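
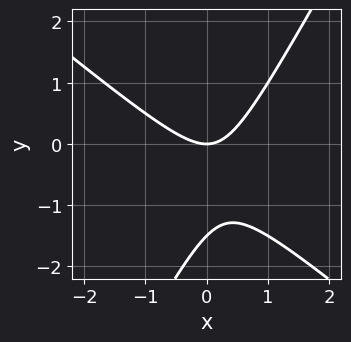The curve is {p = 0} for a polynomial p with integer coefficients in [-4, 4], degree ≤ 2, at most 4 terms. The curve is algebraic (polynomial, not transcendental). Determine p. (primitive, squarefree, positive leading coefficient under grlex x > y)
(a) deg p = 2. No degree-1 curve has this shape.
(b) From the visible intercepts: one y-axis crossing is at y = 0; it crosses the x-axis at the gridline x = 0.
(c) Matching integer coefficients to the picture gives p.

3*x^2 + 2*x*y - 2*y^2 - 3*y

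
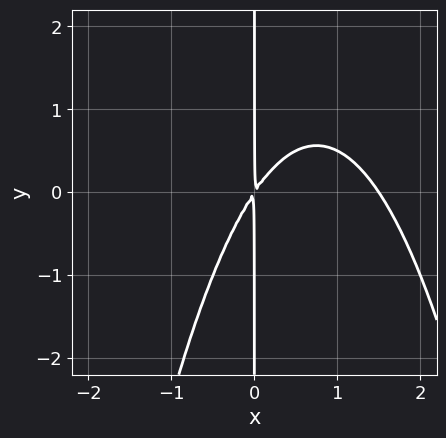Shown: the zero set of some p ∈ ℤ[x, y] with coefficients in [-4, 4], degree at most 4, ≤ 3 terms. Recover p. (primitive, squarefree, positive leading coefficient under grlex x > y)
First, the degree is 3 — a generic line meets the curve in up to 3 points.
Next, checking where it meets the axes: every point of the y-axis in the box is on the curve.
Finally, the integer polynomial consistent with all of this is the stated p.

2*x^3 - 3*x^2 + 2*x*y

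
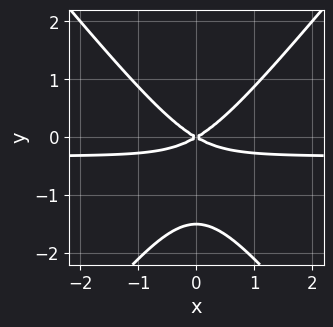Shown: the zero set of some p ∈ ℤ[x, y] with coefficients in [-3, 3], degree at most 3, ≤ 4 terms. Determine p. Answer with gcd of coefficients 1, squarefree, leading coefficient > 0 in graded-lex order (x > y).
3*x^2*y - 2*y^3 + x^2 - 3*y^2

The degree is 3 — no degree-2 curve has this shape.
Symmetries: it's symmetric under x → −x, forcing even powers of x.
From the axis intercepts and sections: it crosses the x-axis at the gridline x = 0; it meets the y-axis at y = 0 (among the integer gridlines).
Assembling these constraints gives the stated polynomial.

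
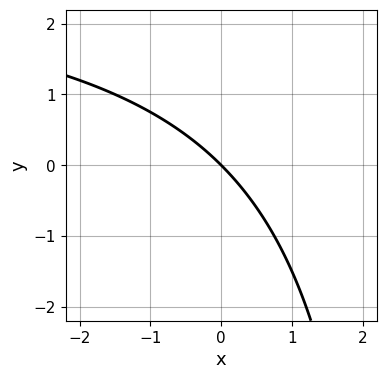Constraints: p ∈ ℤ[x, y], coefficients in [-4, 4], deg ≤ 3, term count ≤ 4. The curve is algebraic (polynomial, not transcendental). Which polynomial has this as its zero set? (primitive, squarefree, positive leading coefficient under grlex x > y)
x*y - 3*x - 3*y

(a) The degree is 2 — the shape is more complex than any degree-1 curve.
(b) Reading off the gridlines: it crosses the x-axis at the gridline x = 0; it meets the y-axis at y = 0 (among the integer gridlines).
(c) Assembling these constraints gives the stated polynomial.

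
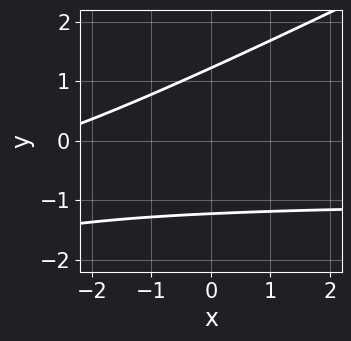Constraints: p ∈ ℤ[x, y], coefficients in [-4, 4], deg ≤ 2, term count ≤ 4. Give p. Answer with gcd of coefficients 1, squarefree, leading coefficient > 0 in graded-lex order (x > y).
x*y - 2*y^2 + x + 3

1. Degree: a generic line meets the curve in up to 2 points, so deg p = 2.
2. Against the integer gridlines: it misses every integer gridline on the x-axis.
3. Assembling these constraints gives the stated polynomial.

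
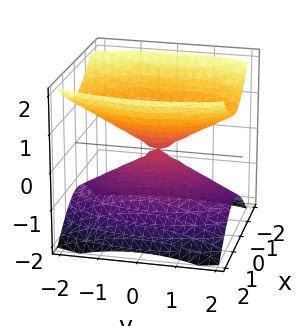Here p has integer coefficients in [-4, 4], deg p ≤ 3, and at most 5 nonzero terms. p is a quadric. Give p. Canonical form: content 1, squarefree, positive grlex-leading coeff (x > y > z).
(a) The picture has 2 separate pieces. Treating them together as one polynomial.
(b) The degree is 2 — a double cone through the origin; a quadric.
(c) Symmetries: the z ↦ −z reflection is a symmetry, so z appears only in even powers; the x ↦ −x reflection is a symmetry, so x appears only in even powers; it's symmetric under y → −y, forcing even powers of y.
(d) Checking where it meets the axes: one y-axis crossing is at y = 0; it meets the x-axis at x = 0 (among the integer gridlines); it crosses the z-axis at the gridline z = 0.
(e) Fitting integer coefficients to these (and the overall shape) gives p.

3*x^2 + y^2 - 3*z^2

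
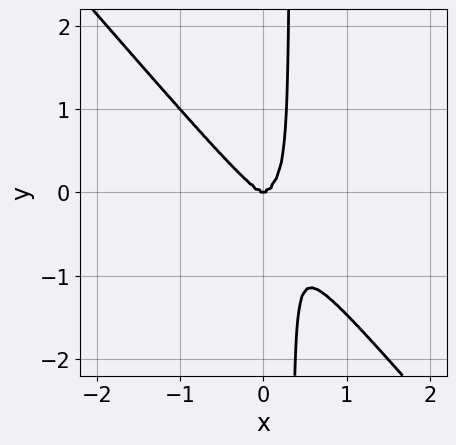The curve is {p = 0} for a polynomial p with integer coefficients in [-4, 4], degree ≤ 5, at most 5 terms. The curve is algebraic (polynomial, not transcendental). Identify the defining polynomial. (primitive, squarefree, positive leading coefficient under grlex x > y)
2*x^4 + 2*x^2*y^2 + 3*x*y^3 - y^3

1. deg p = 4.
2. From the axis intercepts and sections: one x-axis crossing is at x = 0; one y-axis crossing is at y = 0.
3. Matching integer coefficients to the picture gives p.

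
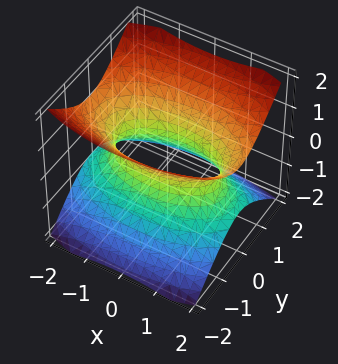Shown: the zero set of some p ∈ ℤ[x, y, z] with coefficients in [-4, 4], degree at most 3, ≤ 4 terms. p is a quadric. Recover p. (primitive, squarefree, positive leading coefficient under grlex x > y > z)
1. The degree is 2 — one connected sheet with a waist; a quadric.
2. Symmetries: it's symmetric under z → −z, forcing even powers of z; the y ↦ −y reflection is a symmetry, so y appears only in even powers; it's symmetric under x → −x, forcing even powers of x.
3. Against the integer gridlines: it misses every integer gridline on the z-axis.
4. Solving for integer coefficients yields p as stated.

x^2 + 3*y^2 - 3*z^2 - 2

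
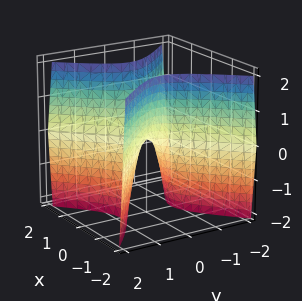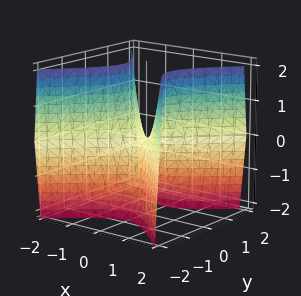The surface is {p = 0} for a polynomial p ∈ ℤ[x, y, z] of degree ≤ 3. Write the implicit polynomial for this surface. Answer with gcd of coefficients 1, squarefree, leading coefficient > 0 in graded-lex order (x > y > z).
deg p = 2. A saddle surface; a quadric.
Symmetries: the y ↦ −y reflection is a symmetry, so y appears only in even powers; the x ↦ −x reflection is a symmetry, so x appears only in even powers.
Against the integer gridlines: one y-axis crossing is at y = 0; it meets the x-axis at x = 0 (among the integer gridlines); one z-axis crossing is at z = 0.
Putting this together gives p.

3*x^2 - 3*y^2 - z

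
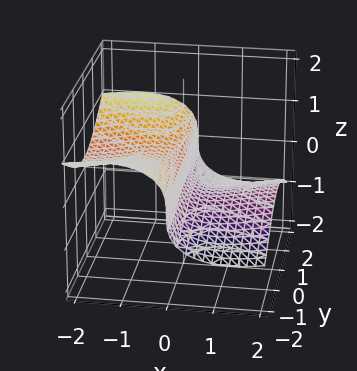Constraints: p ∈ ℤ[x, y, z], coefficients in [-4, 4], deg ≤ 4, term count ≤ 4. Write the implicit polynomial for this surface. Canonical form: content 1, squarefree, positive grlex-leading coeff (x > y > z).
First, the degree is 3 — the shape is more complex than any degree-2 surface.
Next, observable constraints: it meets the x-axis at x = 0 (among the integer gridlines); the visible y-axis segment lies entirely on the surface; it meets the z-axis at z = 0 (among the integer gridlines).
Finally, assembling these constraints gives the stated polynomial.

2*x^2*z + x*y^2 + 3*z^3 + x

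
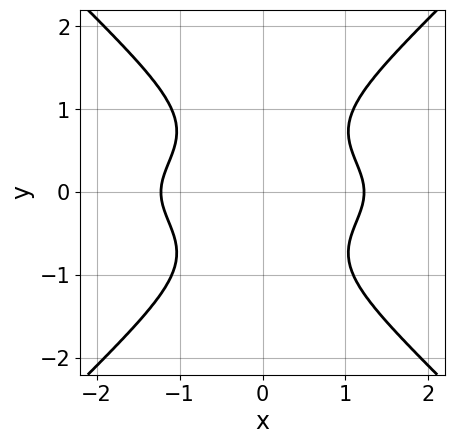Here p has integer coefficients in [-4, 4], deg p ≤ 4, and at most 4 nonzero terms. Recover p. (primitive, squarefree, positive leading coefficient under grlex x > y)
3*x^2*y^2 - 3*y^4 + 2*x^2 - 3

(a) The degree is 4 — a generic line meets the curve in up to 4 points.
(b) Symmetries: it's symmetric under x → −x, forcing even powers of x; the y ↦ −y reflection is a symmetry, so y appears only in even powers.
(c) Reading off the gridlines: it misses every integer gridline on the y-axis.
(d) Together with the visible shape, these determine p as stated.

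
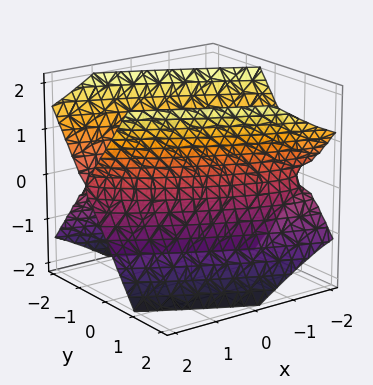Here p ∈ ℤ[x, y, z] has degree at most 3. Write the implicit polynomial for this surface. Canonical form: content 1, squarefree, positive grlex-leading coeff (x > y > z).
x^2 + 3*x*y + 3*y^2 - 2*z^2 - 1

(a) deg p = 2.
(b) Reading off the gridlines: it misses every integer gridline on the z-axis; among the integer gridlines, it crosses the x-axis at x ∈ {-1, 1}.
(c) Matching integer coefficients to the picture gives p.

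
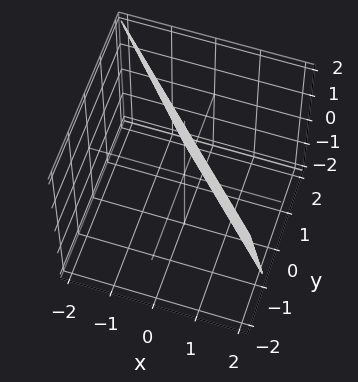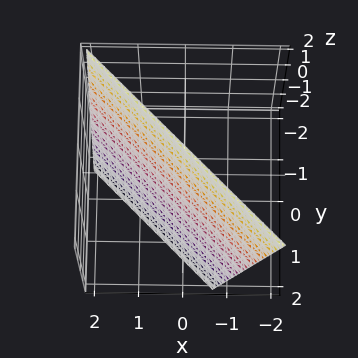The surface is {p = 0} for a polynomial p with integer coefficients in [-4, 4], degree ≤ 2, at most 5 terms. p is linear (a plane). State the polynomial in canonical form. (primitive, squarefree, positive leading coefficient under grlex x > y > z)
3*x + 3*y + z - 2

1. Degree: the surface is flat (a plane), so deg p = 1.
2. Observable constraints: it meets the z-axis at z = 2 (among the integer gridlines).
3. Solving for integer coefficients yields p as stated.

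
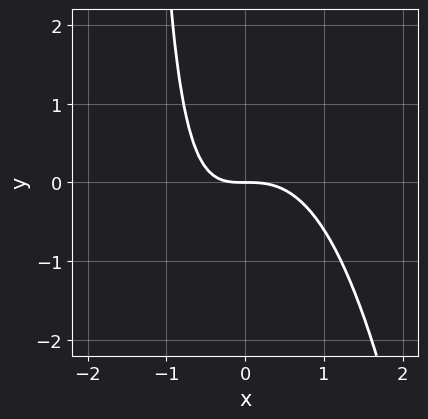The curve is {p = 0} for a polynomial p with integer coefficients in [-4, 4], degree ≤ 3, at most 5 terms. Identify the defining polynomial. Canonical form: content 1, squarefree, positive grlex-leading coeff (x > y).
3*x^3 + 2*x*y + 3*y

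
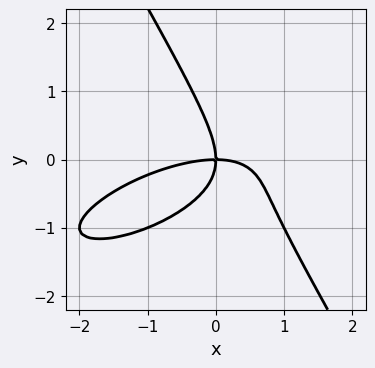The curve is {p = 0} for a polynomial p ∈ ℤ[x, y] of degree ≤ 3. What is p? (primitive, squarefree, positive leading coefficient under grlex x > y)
1. The degree is 3 — no degree-2 curve has this shape.
2. Against the integer gridlines: one y-axis crossing is at y = 0; it crosses the x-axis at the gridline x = 0.
3. Together with the visible shape, these determine p as stated.

x^3 - 2*x^2*y + 2*x*y^2 + 2*y^3 + 3*x*y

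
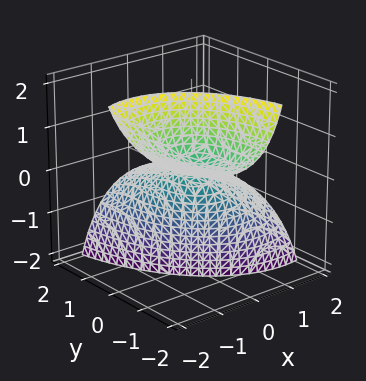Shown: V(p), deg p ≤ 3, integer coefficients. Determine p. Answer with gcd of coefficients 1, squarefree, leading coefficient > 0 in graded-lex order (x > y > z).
2*x^2 + 3*x*z + y^2 + 3*y*z + 2*z

(a) The picture has 2 separate pieces. They look like related sheets of one shape, so recover p as a whole.
(b) deg p = 2. No degree-1 surface has this shape.
(c) From the axis intercepts and sections: it crosses the z-axis at the gridline z = 0; it meets the x-axis at x = 0 (among the integer gridlines); it meets the y-axis at y = 0 (among the integer gridlines).
(d) The integer polynomial consistent with all of this is the stated p.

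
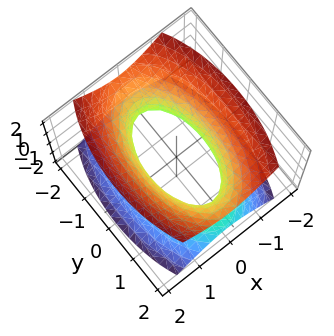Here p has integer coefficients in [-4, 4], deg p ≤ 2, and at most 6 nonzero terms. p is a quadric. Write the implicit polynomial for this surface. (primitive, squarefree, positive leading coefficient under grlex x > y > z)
3*x^2 + y^2 - 2*z^2 - 2

deg p = 2. An hourglass — one-sheet hyperboloid; a quadric.
Symmetries: mirror symmetry x ↦ −x ⇒ only even powers of x; it's symmetric under z → −z, forcing even powers of z; it's symmetric under y → −y, forcing even powers of y.
Against the integer gridlines: the surface avoids every integer z-axis point in the box.
Matching integer coefficients to the picture gives p.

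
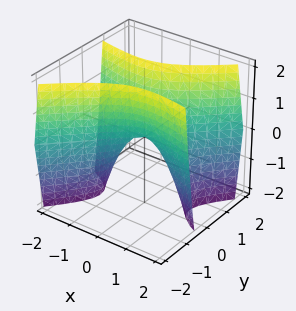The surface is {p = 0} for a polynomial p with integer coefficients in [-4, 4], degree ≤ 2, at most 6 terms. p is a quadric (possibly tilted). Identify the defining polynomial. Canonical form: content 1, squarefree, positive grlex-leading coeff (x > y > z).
1. deg p = 2. The shape is more complex than any degree-1 surface.
2. Checking where it meets the axes: one x-axis crossing is at x = 0; one z-axis crossing is at z = 0.
3. Putting this together gives p.

x^2 + 2*x*y - 3*y^2 + z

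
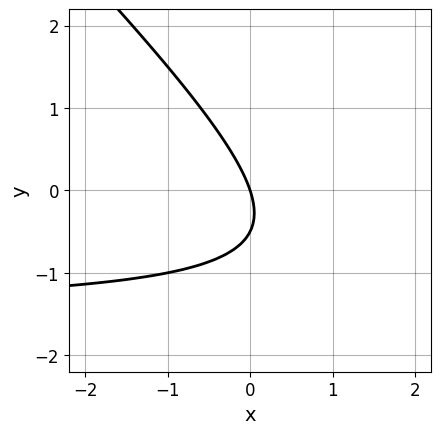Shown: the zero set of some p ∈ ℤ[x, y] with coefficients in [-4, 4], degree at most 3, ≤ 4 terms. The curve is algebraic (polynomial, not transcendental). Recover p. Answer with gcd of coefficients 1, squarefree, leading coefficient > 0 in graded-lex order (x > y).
First, degree: a generic line meets the curve in up to 2 points, so deg p = 2.
Next, observable constraints: it meets the x-axis at x = 0 (among the integer gridlines); it crosses the y-axis at the gridline y = 0.
Finally, together with the visible shape, these determine p as stated.

2*x*y + 2*y^2 + 3*x + y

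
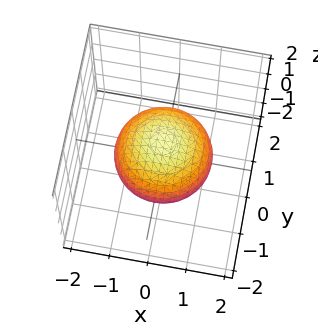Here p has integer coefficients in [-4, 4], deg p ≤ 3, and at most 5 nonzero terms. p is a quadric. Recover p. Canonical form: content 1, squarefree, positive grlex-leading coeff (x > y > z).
2*x^2 + 2*y^2 + 3*z^2 - 3

First, the degree is 2 — bounded and convex; a quadric.
Then, symmetry: every cross-section ⟂ z is a circle, so x, y appear only via x² + y²; it's symmetric under z → −z, forcing even powers of z.
Then, observable constraints: a circular section at z = 0 has radius between 1 and 2; the z-axis gridline crossings are at z ∈ {-1, 1}.
Finally, matching integer coefficients to the picture gives p.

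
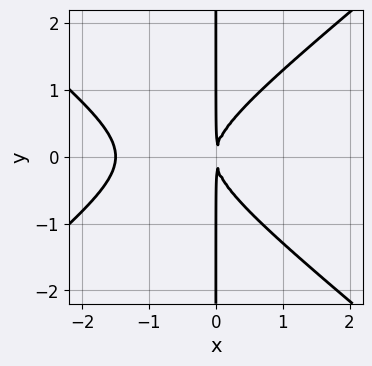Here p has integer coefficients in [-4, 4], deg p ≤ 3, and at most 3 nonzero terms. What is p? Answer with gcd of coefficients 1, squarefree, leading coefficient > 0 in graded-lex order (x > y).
2*x^3 - 3*x*y^2 + 3*x^2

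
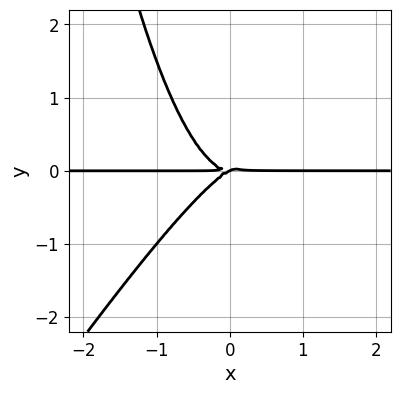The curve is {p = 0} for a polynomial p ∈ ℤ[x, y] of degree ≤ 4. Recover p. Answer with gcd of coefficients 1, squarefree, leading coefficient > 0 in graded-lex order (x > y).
(a) Degree: the shape is more complex than any degree-3 curve, so deg p = 4.
(b) From the visible intercepts: it meets the y-axis at y = 0 (among the integer gridlines); every point of the x-axis in the box is on the curve.
(c) The integer polynomial consistent with all of this is the stated p.

3*x^3*y - 2*x^2*y^2 - x*y^2 + 2*y^3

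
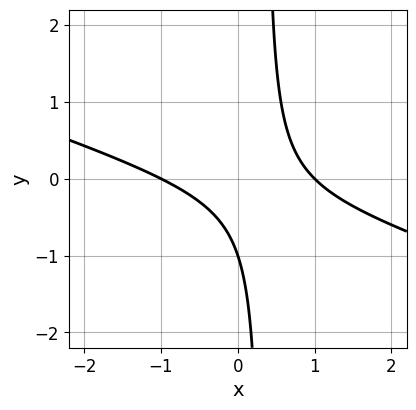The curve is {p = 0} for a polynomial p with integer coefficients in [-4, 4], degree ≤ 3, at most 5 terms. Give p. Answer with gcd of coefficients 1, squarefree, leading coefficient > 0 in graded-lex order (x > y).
x^2 + 3*x*y - y - 1

Degree: no degree-1 curve has this shape, so deg p = 2.
Against the integer gridlines: one y-axis crossing is at y = -1; the x-axis gridline crossings are at x ∈ {-1, 1}.
Together with the visible shape, these determine p as stated.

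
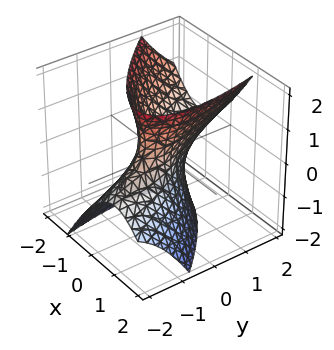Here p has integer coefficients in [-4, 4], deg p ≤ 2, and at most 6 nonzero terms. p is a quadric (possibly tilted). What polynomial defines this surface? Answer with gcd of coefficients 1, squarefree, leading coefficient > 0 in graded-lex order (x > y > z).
3*x^2 + 3*x*y + y^2 - 2*y*z - z^2 - 1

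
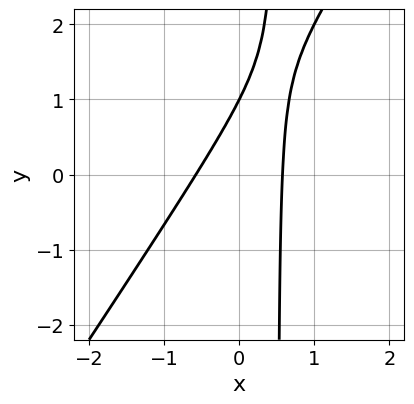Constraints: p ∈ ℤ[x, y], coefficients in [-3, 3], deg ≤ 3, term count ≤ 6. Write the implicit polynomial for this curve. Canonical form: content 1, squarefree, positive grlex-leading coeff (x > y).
First, the degree is 2 — a generic line meets the curve in up to 2 points.
Then, against the integer gridlines: it crosses the y-axis at the gridline y = 1.
Finally, fitting integer coefficients to these (and the overall shape) gives p.

3*x^2 - 2*x*y + y - 1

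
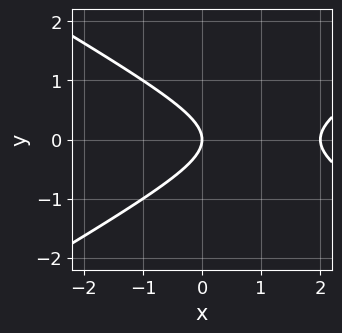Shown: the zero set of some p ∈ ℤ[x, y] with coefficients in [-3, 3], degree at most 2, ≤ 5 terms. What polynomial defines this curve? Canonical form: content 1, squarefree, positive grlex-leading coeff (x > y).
First, the degree is 2 — the shape is more complex than any degree-1 curve.
Next, symmetries: mirror symmetry y ↦ −y ⇒ only even powers of y.
Then, from the axis intercepts and sections: among the integer gridlines, it crosses the x-axis at x ∈ {0, 2}; one y-axis crossing is at y = 0.
Finally, fitting integer coefficients to these (and the overall shape) gives p.

x^2 - 3*y^2 - 2*x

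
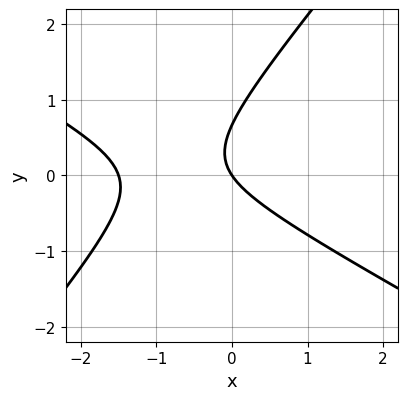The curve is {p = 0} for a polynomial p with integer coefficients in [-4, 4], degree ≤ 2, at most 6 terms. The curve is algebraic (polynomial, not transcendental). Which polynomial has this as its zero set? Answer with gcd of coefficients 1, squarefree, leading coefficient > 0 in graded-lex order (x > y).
2*x^2 + 2*x*y - 3*y^2 + 3*x + 2*y

First, deg p = 2. A generic line meets the curve in up to 2 points.
Next, checking where it meets the axes: it meets the y-axis at y = 0 (among the integer gridlines); it crosses the x-axis at the gridline x = 0.
Finally, assembling these constraints gives the stated polynomial.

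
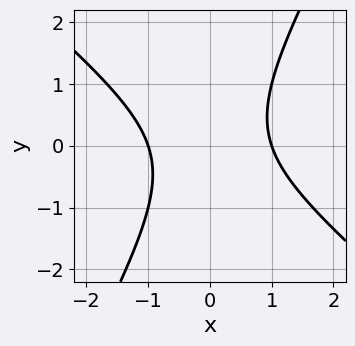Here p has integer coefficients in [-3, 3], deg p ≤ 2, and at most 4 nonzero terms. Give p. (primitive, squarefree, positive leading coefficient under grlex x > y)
1. deg p = 2.
2. Observable constraints: the curve avoids every integer y-axis point in the box; among the integer gridlines, it crosses the x-axis at x ∈ {-1, 1}.
3. Putting this together gives p.

3*x^2 + 2*x*y - 2*y^2 - 3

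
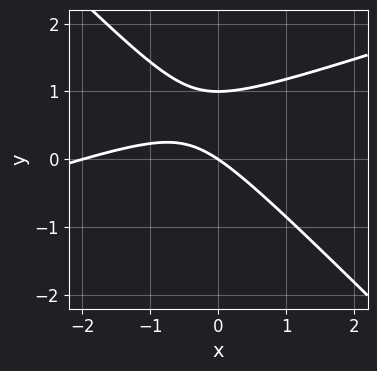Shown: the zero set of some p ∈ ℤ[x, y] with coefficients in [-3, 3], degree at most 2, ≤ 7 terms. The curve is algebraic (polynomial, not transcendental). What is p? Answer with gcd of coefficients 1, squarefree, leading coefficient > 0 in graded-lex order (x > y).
(a) The degree is 2 — a generic line meets the curve in up to 2 points.
(b) Against the integer gridlines: the x-axis gridline crossings are at x ∈ {-2, 0}; the y-axis gridline crossings are at y ∈ {0, 1}.
(c) The integer polynomial consistent with all of this is the stated p.

x^2 - 2*x*y - 3*y^2 + 2*x + 3*y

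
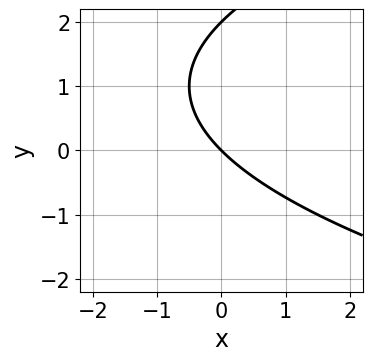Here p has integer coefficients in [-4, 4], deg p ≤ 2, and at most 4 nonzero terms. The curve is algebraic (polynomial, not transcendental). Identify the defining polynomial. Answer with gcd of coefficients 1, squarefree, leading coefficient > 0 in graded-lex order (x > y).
y^2 - 2*x - 2*y

1. The degree is 2 — no degree-1 curve has this shape.
2. Reading off the gridlines: among the integer gridlines, it crosses the y-axis at y ∈ {0, 2}; it meets the x-axis at x = 0 (among the integer gridlines).
3. Putting this together gives p.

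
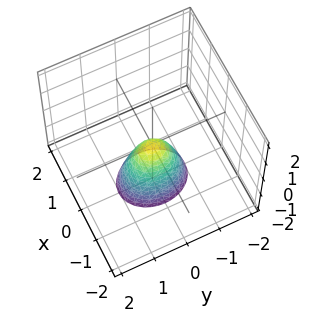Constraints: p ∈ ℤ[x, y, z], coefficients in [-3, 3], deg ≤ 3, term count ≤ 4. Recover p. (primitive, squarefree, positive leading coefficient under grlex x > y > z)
First, degree: a single bowl opening along one axis; a quadric, so deg p = 2.
Then, symmetries: mirror symmetry y ↦ −y ⇒ only even powers of y; the x ↦ −x reflection is a symmetry, so x appears only in even powers.
Then, against the integer gridlines: one z-axis crossing is at z = 0; one y-axis crossing is at y = 0; it meets the x-axis at x = 0 (among the integer gridlines).
Finally, fitting integer coefficients to these (and the overall shape) gives p.

3*x^2 + 2*y^2 + z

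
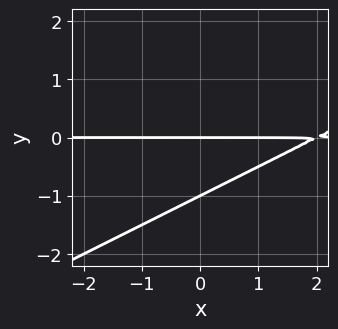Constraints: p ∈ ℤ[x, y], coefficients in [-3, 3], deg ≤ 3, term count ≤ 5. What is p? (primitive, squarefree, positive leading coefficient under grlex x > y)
(a) The degree is 2 — no degree-1 curve has this shape.
(b) Against the integer gridlines: the visible x-axis segment lies entirely on the curve; the y-axis gridline crossings are at y ∈ {-1, 0}.
(c) The integer polynomial consistent with all of this is the stated p.

x*y - 2*y^2 - 2*y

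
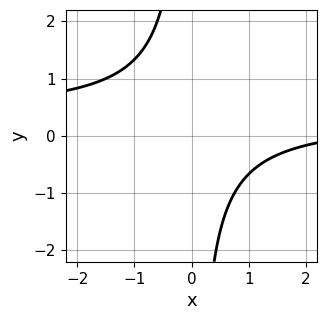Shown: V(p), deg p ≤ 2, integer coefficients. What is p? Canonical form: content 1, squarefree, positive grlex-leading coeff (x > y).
Degree: the shape is more complex than any degree-1 curve, so deg p = 2.
Against the integer gridlines: the curve avoids every integer y-axis point in the box; it misses every integer gridline on the x-axis.
Putting this together gives p.

3*x*y - x + 3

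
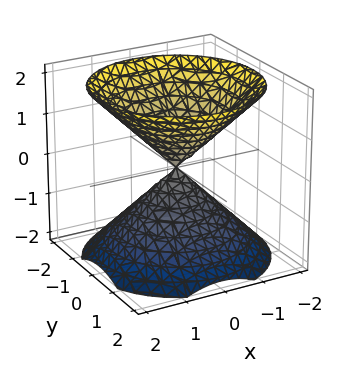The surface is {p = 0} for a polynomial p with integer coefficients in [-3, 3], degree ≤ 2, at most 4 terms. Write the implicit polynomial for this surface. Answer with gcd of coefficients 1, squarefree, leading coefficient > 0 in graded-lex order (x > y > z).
x^2 + y^2 - z^2

First, there are 2 components.
Next, degree: a double cone through the origin; a quadric, so deg p = 2.
Next, symmetries: it's symmetric under z → −z, forcing even powers of z; every cross-section ⟂ z is a circle, so x, y appear only via x² + y².
Then, from the axis intercepts and sections: it meets the y-axis at y = 0 (among the integer gridlines); a circular section at z = -1 has radius exactly 1; one z-axis crossing is at z = 0.
Finally, together with the visible shape, these determine p as stated.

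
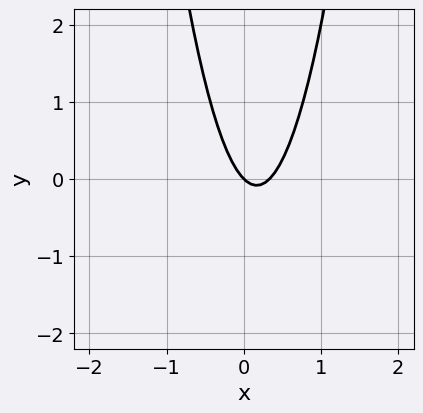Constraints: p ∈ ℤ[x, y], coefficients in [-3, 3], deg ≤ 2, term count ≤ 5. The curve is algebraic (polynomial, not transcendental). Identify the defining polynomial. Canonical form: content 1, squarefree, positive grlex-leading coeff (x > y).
3*x^2 - x - y

1. The degree is 2 — the shape is more complex than any degree-1 curve.
2. Reading off the gridlines: one x-axis crossing is at x = 0; it crosses the y-axis at the gridline y = 0.
3. Together with the visible shape, these determine p as stated.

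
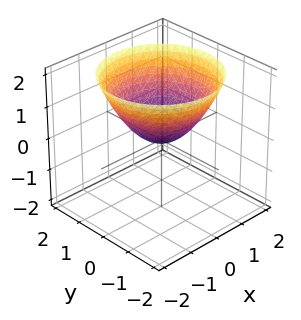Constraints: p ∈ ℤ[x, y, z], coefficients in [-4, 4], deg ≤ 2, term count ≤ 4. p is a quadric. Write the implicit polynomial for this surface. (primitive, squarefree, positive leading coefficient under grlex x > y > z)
2*x^2 + 2*y^2 - 3*z

The degree is 2 — a paraboloid; a quadric.
Symmetries: the surface is invariant under rotation about z: p = q(x² + y², z).
Observable constraints: one y-axis crossing is at y = 0; it meets the z-axis at z = 0 (among the integer gridlines); one x-axis crossing is at x = 0.
Matching integer coefficients to the picture gives p.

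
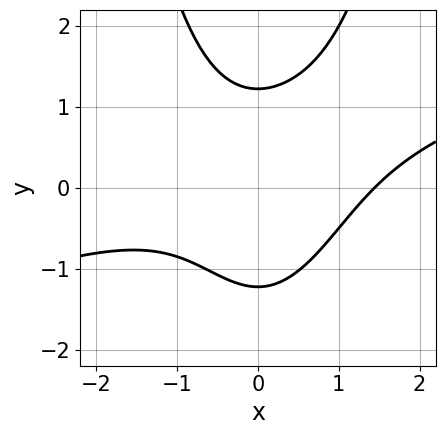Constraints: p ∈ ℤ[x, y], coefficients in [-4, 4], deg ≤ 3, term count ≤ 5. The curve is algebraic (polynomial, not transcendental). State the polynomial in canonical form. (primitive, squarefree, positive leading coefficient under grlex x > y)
deg p = 3. No degree-2 curve has this shape.
Matching integer coefficients to the picture gives p.

x^3 - 3*x^2*y + 2*y^2 - 3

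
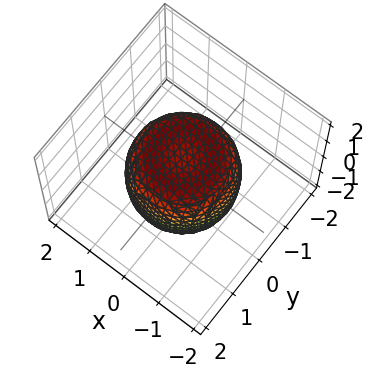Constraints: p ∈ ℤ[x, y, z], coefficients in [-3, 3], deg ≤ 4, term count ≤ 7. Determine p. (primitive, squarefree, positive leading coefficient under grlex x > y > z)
x^4 + 2*x^2*y^2 + y^4 - x^2 - y^2 + z^2 - 1

1. The degree is 4 — the shape is more complex than any degree-3 surface.
2. Symmetries: every cross-section ⟂ z is a circle, so x, y appear only via x² + y².
3. Checking where it meets the axes: a circular section at z = 0 has radius between 1 and 2; among the integer gridlines, it crosses the z-axis at z ∈ {-1, 1}.
4. Solving for integer coefficients yields p as stated.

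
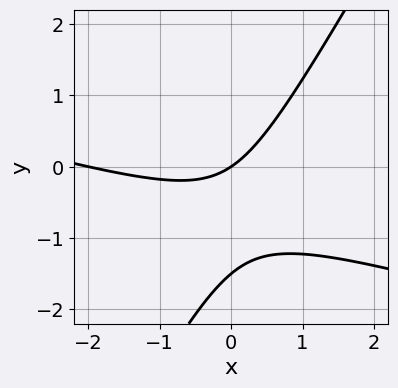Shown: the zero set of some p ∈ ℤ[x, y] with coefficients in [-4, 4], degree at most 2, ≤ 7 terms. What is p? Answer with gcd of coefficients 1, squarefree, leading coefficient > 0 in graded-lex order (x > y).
x^2 + 3*x*y - 2*y^2 + 2*x - 3*y

deg p = 2.
Reading off the gridlines: it meets the y-axis at y = 0 (among the integer gridlines); among the integer gridlines, it crosses the x-axis at x ∈ {-2, 0}.
Fitting integer coefficients to these (and the overall shape) gives p.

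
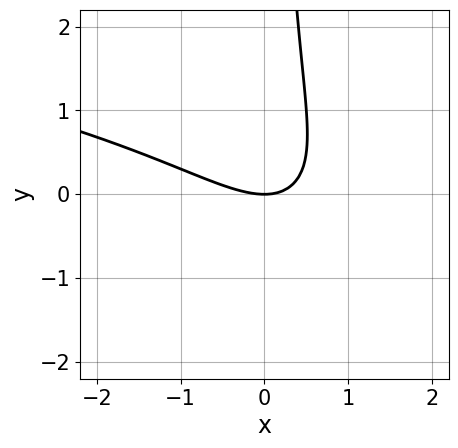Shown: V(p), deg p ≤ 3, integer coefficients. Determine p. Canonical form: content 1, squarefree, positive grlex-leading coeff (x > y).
The degree is 3 — no degree-2 curve has this shape.
Observable constraints: one x-axis crossing is at x = 0; it meets the y-axis at y = 0 (among the integer gridlines).
Together with the visible shape, these determine p as stated.

2*x*y^2 + 2*x^2 + 3*x*y - 3*y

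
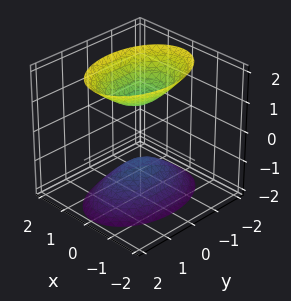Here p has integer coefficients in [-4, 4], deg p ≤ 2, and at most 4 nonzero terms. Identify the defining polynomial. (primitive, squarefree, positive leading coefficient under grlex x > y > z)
2*x^2 + y^2 - z^2 + 1

The picture has 2 separate pieces. Treating them together as one polynomial.
deg p = 2. Two separate bowl-shaped sheets opening away from each other; a quadric.
Symmetries: mirror symmetry x ↦ −x ⇒ only even powers of x; the z ↦ −z reflection is a symmetry, so z appears only in even powers; it's symmetric under y → −y, forcing even powers of y.
From the axis intercepts and sections: no x-intercept at any integer in the box; no y-intercept at any integer in the box; among the integer gridlines, it crosses the z-axis at z ∈ {-1, 1}.
These observations pin down the coefficients.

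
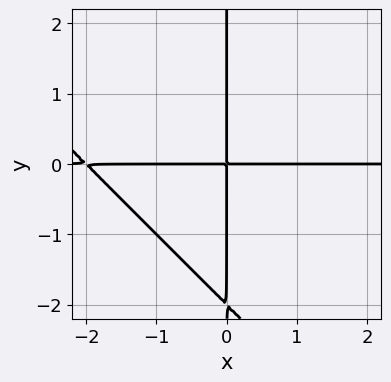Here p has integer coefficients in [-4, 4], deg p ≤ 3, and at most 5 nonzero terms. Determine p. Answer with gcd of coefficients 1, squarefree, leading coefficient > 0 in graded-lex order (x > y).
x^2*y + x*y^2 + 2*x*y

First, the degree is 3 — a generic line meets the curve in up to 3 points.
Next, reading off the gridlines: the visible y-axis segment lies entirely on the curve; the visible x-axis segment lies entirely on the curve.
Finally, putting this together gives p.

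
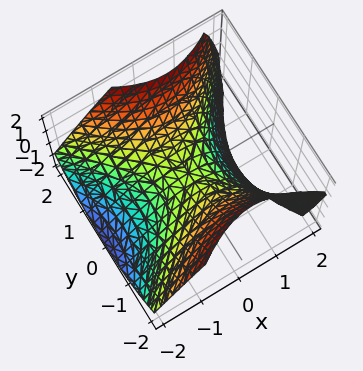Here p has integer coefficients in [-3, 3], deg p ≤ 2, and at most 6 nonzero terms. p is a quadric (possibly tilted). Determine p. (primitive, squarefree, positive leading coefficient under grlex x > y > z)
(a) deg p = 2.
(b) From the visible intercepts: one x-axis crossing is at x = 0; it crosses the z-axis at the gridline z = 0.
(c) Fitting integer coefficients to these (and the overall shape) gives p.

2*x^2 - x*z - 2*y^2 + 3*z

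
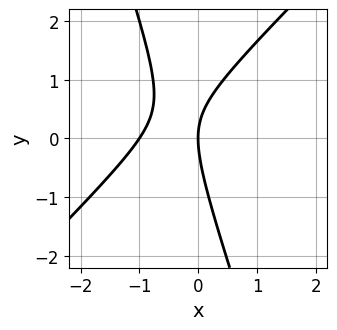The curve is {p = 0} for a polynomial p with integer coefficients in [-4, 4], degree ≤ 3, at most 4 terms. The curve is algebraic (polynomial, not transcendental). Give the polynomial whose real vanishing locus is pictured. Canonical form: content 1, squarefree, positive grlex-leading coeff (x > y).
3*x^2 - 2*x*y - y^2 + 3*x

1. The degree is 2 — the shape is more complex than any degree-1 curve.
2. From the axis intercepts and sections: it crosses the y-axis at the gridline y = 0; the x-axis gridline crossings are at x ∈ {-1, 0}.
3. These observations pin down the coefficients.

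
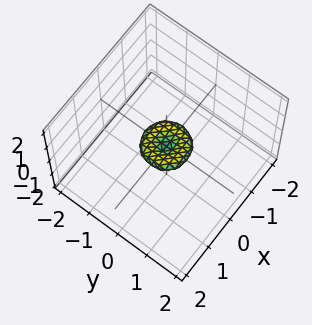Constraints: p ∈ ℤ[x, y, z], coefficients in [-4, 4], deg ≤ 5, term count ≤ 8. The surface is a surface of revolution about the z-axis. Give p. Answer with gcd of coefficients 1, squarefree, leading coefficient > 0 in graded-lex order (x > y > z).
1. The degree is 4 — no degree-3 surface has this shape.
2. Symmetries: the z-axis is an axis of rotation, so x and y enter only as x² + y².
3. Against the integer gridlines: it crosses the y-axis at the gridline y = 0; a circular section at z = 0 has radius between 0 and 1.
4. Matching integer coefficients to the picture gives p.

2*x^4 + 4*x^2*y^2 + 2*y^4 - x^2 - y^2 + 3*z^2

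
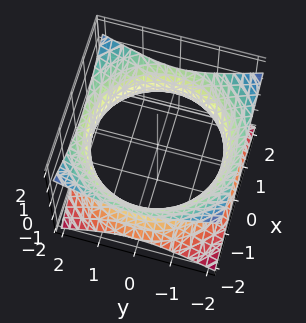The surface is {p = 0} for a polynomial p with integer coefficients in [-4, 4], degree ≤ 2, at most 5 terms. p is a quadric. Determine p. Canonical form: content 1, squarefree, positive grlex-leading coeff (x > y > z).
x^2 + y^2 - 2*z^2 - 3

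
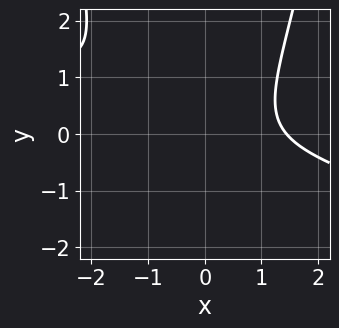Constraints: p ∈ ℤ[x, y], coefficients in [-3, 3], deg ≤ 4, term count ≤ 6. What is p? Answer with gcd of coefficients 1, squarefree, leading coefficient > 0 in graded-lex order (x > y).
First, deg p = 3.
Then, from the axis intercepts and sections: no y-intercept at any integer in the box.
Finally, putting this together gives p.

x^3 + 3*x^2*y - 3*y^2 - y - 3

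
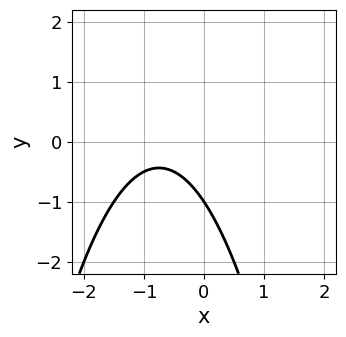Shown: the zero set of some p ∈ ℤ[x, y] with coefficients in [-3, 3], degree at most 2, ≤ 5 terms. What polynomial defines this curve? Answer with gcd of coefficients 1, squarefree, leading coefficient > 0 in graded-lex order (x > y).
2*x^2 + 3*x + 2*y + 2

The degree is 2 — no degree-1 curve has this shape.
Checking where it meets the axes: it misses every integer gridline on the x-axis; one y-axis crossing is at y = -1.
Together with the visible shape, these determine p as stated.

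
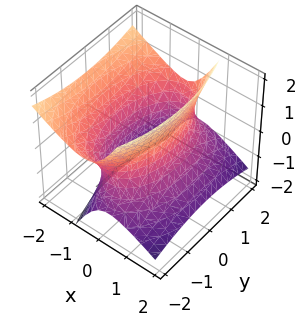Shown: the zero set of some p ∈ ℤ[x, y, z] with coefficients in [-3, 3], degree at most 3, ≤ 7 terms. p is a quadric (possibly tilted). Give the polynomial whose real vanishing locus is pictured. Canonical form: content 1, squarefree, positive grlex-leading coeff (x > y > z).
3*x^2 + 3*x*z + y^2 - 2*z^2 - 3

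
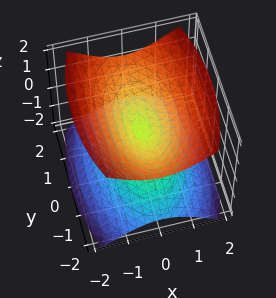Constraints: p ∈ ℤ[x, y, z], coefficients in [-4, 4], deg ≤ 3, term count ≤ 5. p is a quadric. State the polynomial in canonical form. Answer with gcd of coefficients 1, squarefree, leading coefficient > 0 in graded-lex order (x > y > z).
3*x^2 + y^2 - 3*z^2

1. The picture has 2 separate pieces. They look like related sheets of one shape, so recover p as a whole.
2. The degree is 2 — a double cone through the origin; a quadric.
3. Symmetries: it's symmetric under x → −x, forcing even powers of x; mirror symmetry y ↦ −y ⇒ only even powers of y; it's symmetric under z → −z, forcing even powers of z.
4. From the visible intercepts: one y-axis crossing is at y = 0; one z-axis crossing is at z = 0; one x-axis crossing is at x = 0.
5. Together with the visible shape, these determine p as stated.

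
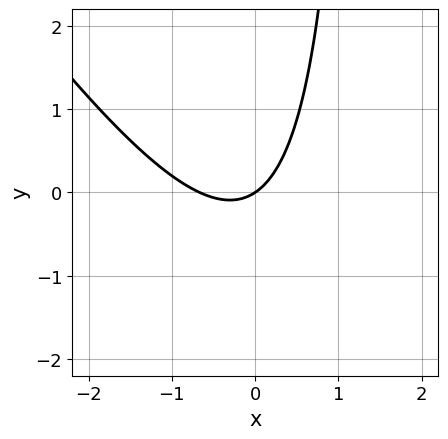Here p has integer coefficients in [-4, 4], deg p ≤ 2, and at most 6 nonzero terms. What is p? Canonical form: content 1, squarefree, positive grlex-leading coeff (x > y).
First, the degree is 2 — a generic line meets the curve in up to 2 points.
Next, from the visible intercepts: it crosses the x-axis at the gridline x = 0; it meets the y-axis at y = 0 (among the integer gridlines).
Finally, matching integer coefficients to the picture gives p.

3*x^2 + 2*x*y + 2*x - 3*y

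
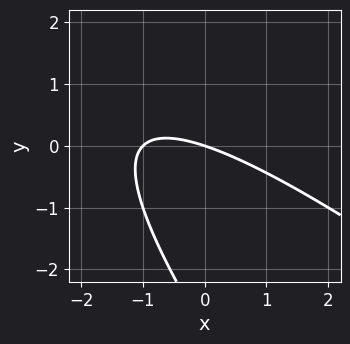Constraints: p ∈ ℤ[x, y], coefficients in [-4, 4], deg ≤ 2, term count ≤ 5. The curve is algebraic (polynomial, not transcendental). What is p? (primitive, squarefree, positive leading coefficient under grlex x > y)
x^2 + 2*x*y + y^2 + x + 3*y

1. The degree is 2 — the shape is more complex than any degree-1 curve.
2. Reading off the gridlines: the x-axis gridline crossings are at x ∈ {-1, 0}; it crosses the y-axis at the gridline y = 0.
3. Solving for integer coefficients yields p as stated.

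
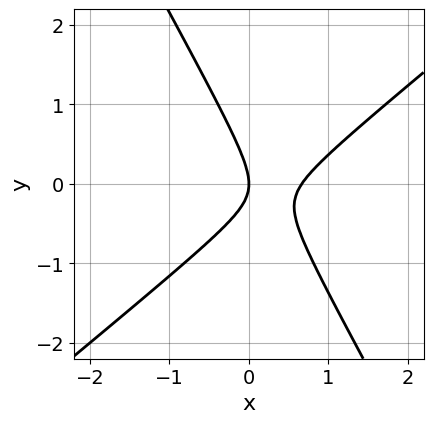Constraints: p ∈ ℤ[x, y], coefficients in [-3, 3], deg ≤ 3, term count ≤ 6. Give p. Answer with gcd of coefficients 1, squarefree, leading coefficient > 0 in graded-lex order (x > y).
3*x^2 - 2*x*y - 2*y^2 - 2*x

deg p = 2.
From the visible intercepts: it crosses the y-axis at the gridline y = 0; it crosses the x-axis at the gridline x = 0.
Assembling these constraints gives the stated polynomial.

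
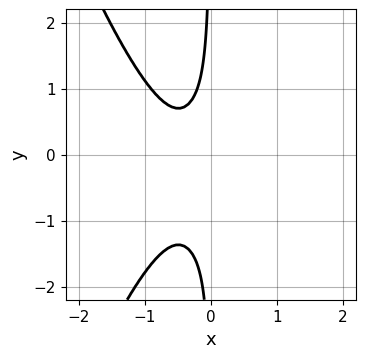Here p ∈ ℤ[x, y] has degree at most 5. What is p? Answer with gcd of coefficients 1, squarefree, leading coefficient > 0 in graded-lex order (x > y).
3*x^4 - 2*x^3 + 3*x*y^2 + 2*x*y + 1

First, deg p = 4. No degree-3 curve has this shape.
Next, against the integer gridlines: no y-intercept at any integer in the box; no x-intercept at any integer in the box.
Finally, assembling these constraints gives the stated polynomial.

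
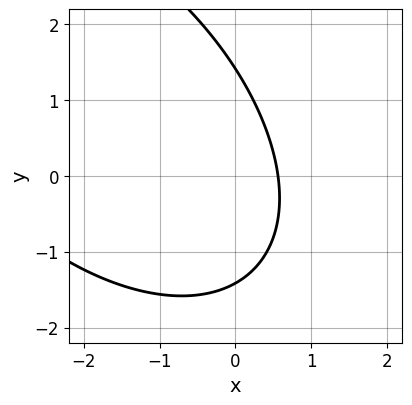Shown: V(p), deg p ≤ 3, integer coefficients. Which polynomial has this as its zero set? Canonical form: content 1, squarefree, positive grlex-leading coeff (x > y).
x^2 + x*y + y^2 + 3*x - 2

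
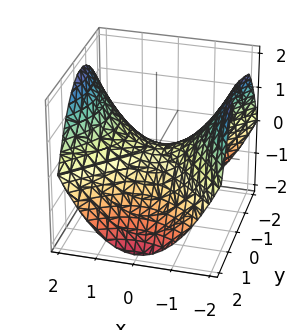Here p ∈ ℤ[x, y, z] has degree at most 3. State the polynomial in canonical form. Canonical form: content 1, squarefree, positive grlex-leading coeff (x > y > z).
First, the degree is 2 — a hyperbolic paraboloid; a quadric.
Then, symmetries: the x ↦ −x reflection is a symmetry, so x appears only in even powers; it's symmetric under y → −y, forcing even powers of y.
Then, checking where it meets the axes: it meets the y-axis at y = 0 (among the integer gridlines); it meets the x-axis at x = 0 (among the integer gridlines); it meets the z-axis at z = 0 (among the integer gridlines).
Finally, the integer polynomial consistent with all of this is the stated p.

x^2 - y^2 - 2*z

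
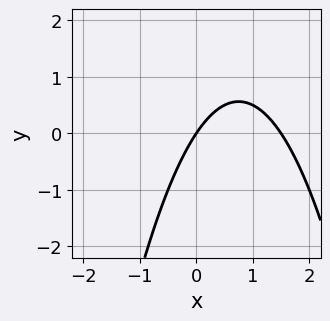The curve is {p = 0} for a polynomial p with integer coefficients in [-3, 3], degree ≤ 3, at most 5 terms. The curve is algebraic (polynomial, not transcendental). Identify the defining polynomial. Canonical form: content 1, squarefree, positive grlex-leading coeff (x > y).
2*x^2 - 3*x + 2*y

deg p = 2.
From the visible intercepts: one x-axis crossing is at x = 0; it meets the y-axis at y = 0 (among the integer gridlines).
Putting this together gives p.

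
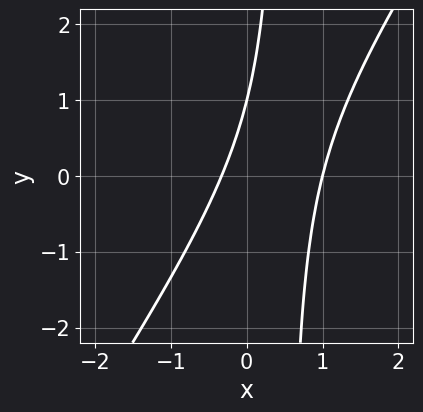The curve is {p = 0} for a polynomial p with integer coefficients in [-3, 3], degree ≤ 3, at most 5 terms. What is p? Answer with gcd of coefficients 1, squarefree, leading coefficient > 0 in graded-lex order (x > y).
The degree is 2 — no degree-1 curve has this shape.
From the axis intercepts and sections: one y-axis crossing is at y = 1; it meets the x-axis at x = 1 (among the integer gridlines).
These observations pin down the coefficients.

3*x^2 - 2*x*y - 2*x + y - 1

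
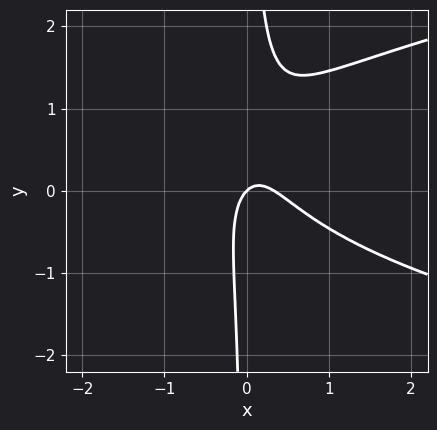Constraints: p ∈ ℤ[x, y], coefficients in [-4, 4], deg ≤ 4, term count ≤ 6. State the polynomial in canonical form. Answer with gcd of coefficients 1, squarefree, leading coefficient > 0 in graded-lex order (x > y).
3*x*y^2 - 3*x^2 - 2*x*y + x - y

1. deg p = 3.
2. From the axis intercepts and sections: it crosses the x-axis at the gridline x = 0; one y-axis crossing is at y = 0.
3. Assembling these constraints gives the stated polynomial.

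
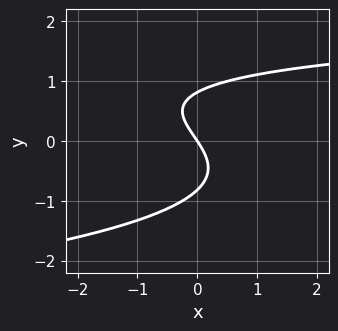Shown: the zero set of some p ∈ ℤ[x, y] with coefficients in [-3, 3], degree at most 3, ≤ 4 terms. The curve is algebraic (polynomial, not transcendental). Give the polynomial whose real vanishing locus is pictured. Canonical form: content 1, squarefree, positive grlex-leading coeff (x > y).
First, deg p = 3. A generic line meets the curve in up to 3 points.
Then, checking where it meets the axes: it crosses the y-axis at the gridline y = 0; it meets the x-axis at x = 0 (among the integer gridlines).
Finally, these observations pin down the coefficients.

3*y^3 + x*y - 3*x - 2*y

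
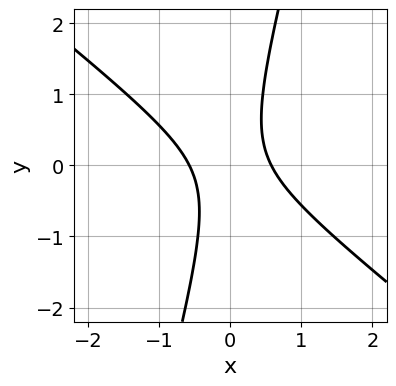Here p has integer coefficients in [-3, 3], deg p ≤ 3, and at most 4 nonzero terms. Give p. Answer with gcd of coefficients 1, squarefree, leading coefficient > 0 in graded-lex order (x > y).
3*x^2 + 3*x*y - y^2 - 1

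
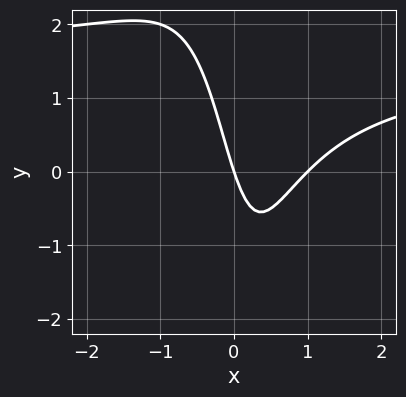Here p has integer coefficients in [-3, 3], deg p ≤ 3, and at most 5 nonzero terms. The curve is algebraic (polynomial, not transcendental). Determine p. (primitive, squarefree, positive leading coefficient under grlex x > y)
2*x^2*y - 3*x^2 + 3*x + y

1. Degree: the shape is more complex than any degree-2 curve, so deg p = 3.
2. Checking where it meets the axes: it crosses the y-axis at the gridline y = 0; among the integer gridlines, it crosses the x-axis at x ∈ {0, 1}.
3. Solving for integer coefficients yields p as stated.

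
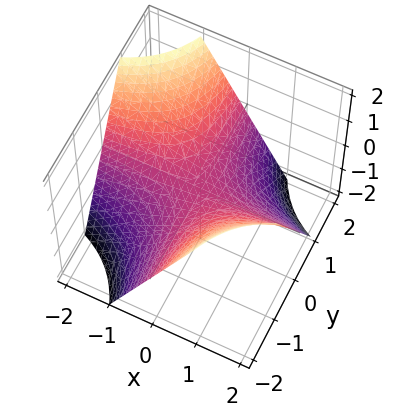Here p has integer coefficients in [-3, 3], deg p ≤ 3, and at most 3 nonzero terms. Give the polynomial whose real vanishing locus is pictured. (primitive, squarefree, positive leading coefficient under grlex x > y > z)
x*y + z

(a) The degree is 2 — a hyperbolic paraboloid; a quadric.
(b) Checking where it meets the axes: the visible x-axis segment lies entirely on the surface; the visible y-axis segment lies entirely on the surface; it crosses the z-axis at the gridline z = 0.
(c) Together with the visible shape, these determine p as stated.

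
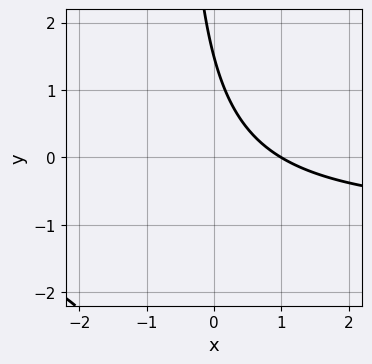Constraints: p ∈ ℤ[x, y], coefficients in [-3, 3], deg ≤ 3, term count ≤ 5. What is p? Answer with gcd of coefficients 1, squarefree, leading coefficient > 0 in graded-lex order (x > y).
3*x*y + 3*x + 2*y - 3

First, degree: a generic line meets the curve in up to 2 points, so deg p = 2.
Next, from the visible intercepts: it crosses the x-axis at the gridline x = 1.
Finally, the integer polynomial consistent with all of this is the stated p.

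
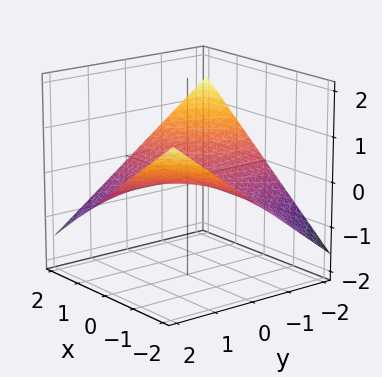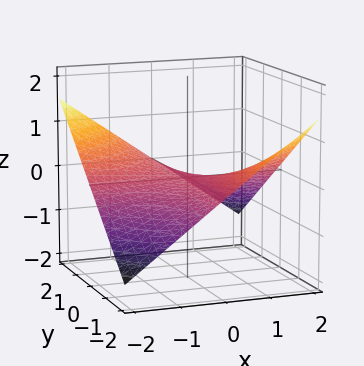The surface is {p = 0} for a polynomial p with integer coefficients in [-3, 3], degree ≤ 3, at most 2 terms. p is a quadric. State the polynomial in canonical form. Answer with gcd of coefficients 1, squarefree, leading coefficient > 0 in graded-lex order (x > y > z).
x*y + 3*z

The degree is 2 — a hyperbolic paraboloid; a quadric.
Checking where it meets the axes: the visible x-axis segment lies entirely on the surface; the visible y-axis segment lies entirely on the surface.
Assembling these constraints gives the stated polynomial.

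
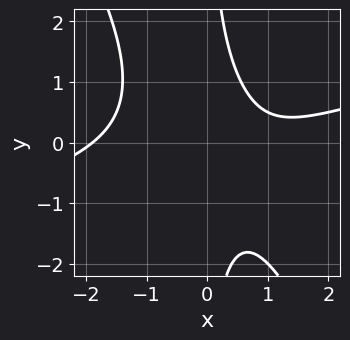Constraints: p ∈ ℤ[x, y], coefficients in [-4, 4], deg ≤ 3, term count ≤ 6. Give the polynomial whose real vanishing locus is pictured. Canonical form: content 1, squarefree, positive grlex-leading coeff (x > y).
First, deg p = 3. The shape is more complex than any degree-2 curve.
Then, reading off the gridlines: the curve avoids every integer y-axis point in the box.
Finally, putting this together gives p.

x^3 - 3*x^2*y - 2*x*y^2 - 2*x + 3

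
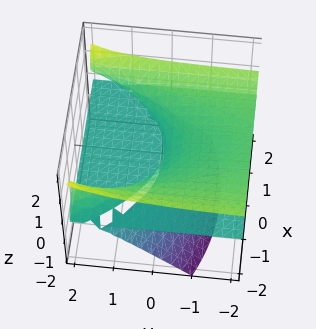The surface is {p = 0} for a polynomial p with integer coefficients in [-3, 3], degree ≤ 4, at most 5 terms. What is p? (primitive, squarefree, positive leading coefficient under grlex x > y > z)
x^2*z + 3*y*z^2 - 3*z^3 - 3*y*z

deg p = 3. No degree-2 surface has this shape.
From the visible intercepts: it crosses the z-axis at the gridline z = 0; every point of the x-axis in the box is on the surface.
The integer polynomial consistent with all of this is the stated p. Check: (0, 1, 0) on the y-axis lies on the surface, and p(0, 1, 0) = 0. ✓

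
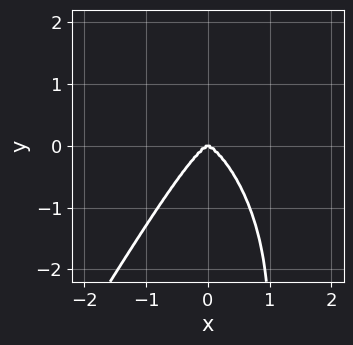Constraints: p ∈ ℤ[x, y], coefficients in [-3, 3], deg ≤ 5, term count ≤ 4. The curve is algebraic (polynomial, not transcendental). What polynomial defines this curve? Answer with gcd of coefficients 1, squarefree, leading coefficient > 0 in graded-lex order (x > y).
3*x^4 + x^3*y - x*y^3 + y^3

(a) deg p = 4.
(b) Observable constraints: it crosses the x-axis at the gridline x = 0; it meets the y-axis at y = 0 (among the integer gridlines).
(c) Solving for integer coefficients yields p as stated.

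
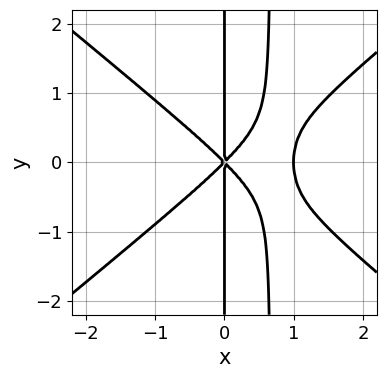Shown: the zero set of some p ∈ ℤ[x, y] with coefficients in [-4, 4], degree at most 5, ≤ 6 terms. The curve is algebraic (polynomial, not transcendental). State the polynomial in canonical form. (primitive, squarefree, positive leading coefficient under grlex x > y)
(a) Degree: no degree-3 curve has this shape, so deg p = 4.
(b) Symmetries: the y ↦ −y reflection is a symmetry, so y appears only in even powers.
(c) From the visible intercepts: the visible y-axis segment lies entirely on the curve; the x-axis gridline crossings are at x ∈ {0, 1}.
(d) These observations pin down the coefficients.

2*x^4 - 3*x^2*y^2 - 2*x^3 + 2*x*y^2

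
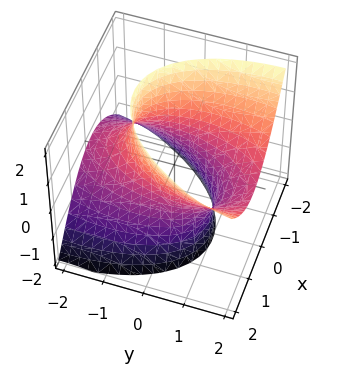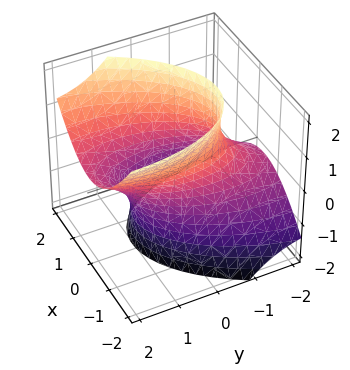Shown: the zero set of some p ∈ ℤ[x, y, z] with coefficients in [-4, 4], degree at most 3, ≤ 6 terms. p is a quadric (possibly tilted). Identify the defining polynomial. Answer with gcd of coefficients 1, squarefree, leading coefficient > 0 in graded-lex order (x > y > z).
First, degree: a generic line meets the surface in up to 2 points, so deg p = 2.
Next, checking where it meets the axes: the x-axis gridline crossings are at x ∈ {-1, 1}; the surface avoids every integer z-axis point in the box.
Finally, solving for integer coefficients yields p as stated.

3*x^2 - x*y + y^2 - 3*y*z - z^2 - 3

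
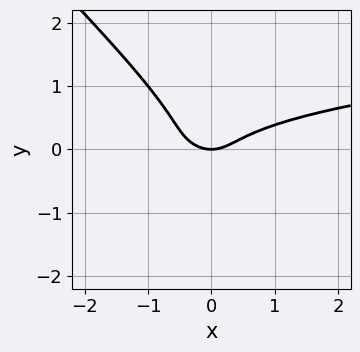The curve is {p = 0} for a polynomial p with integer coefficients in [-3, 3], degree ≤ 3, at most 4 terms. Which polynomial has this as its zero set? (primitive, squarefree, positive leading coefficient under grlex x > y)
3*x*y^2 + 3*y^3 - x^2 + y

deg p = 3. A generic line meets the curve in up to 3 points.
Reading off the gridlines: it crosses the y-axis at the gridline y = 0; it crosses the x-axis at the gridline x = 0.
These observations pin down the coefficients.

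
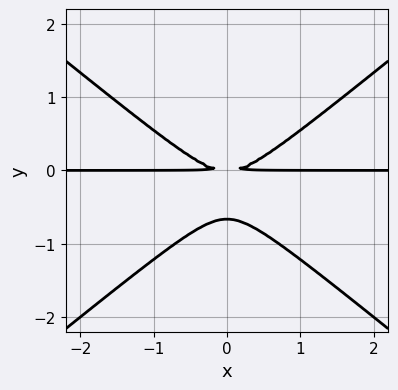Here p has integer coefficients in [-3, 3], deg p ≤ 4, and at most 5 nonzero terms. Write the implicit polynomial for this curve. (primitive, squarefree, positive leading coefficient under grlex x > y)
Degree: the shape is more complex than any degree-2 curve, so deg p = 3.
Symmetries: mirror symmetry x ↦ −x ⇒ only even powers of x.
Reading off the gridlines: the visible x-axis segment lies entirely on the curve.
Putting this together gives p.

2*x^2*y - 3*y^3 - 2*y^2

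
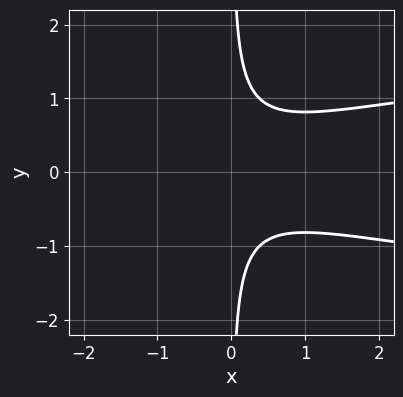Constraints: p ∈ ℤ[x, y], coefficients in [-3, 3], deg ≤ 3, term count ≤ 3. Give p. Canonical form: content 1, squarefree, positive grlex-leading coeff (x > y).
1. deg p = 3. The shape is more complex than any degree-2 curve.
2. Symmetries: mirror symmetry y ↦ −y ⇒ only even powers of y.
3. Against the integer gridlines: the curve avoids every integer x-axis point in the box; the curve avoids every integer y-axis point in the box.
4. Fitting integer coefficients to these (and the overall shape) gives p.

3*x*y^2 - x^2 - 1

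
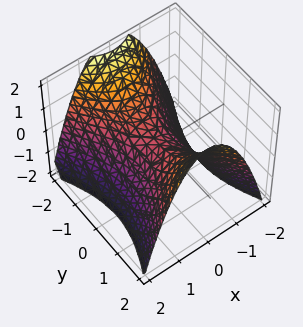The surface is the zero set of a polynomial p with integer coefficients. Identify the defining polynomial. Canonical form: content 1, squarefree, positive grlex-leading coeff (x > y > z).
deg p = 2.
Symmetries: mirror symmetry y ↦ −y ⇒ only even powers of y; it's symmetric under x → −x, forcing even powers of x.
Checking where it meets the axes: it meets the z-axis at z = 0 (among the integer gridlines); it meets the y-axis at y = 0 (among the integer gridlines); it meets the x-axis at x = 0 (among the integer gridlines).
Matching integer coefficients to the picture gives p.

2*x^2 - y^2 + 2*z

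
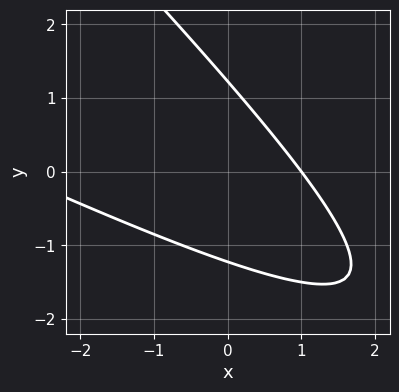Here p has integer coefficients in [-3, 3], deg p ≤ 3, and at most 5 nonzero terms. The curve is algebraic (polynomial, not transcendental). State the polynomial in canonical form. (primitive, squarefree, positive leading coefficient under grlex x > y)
x^2 + 3*x*y + 2*y^2 + 2*x - 3

(a) deg p = 2. No degree-1 curve has this shape.
(b) Observable constraints: one x-axis crossing is at x = 1.
(c) Putting this together gives p.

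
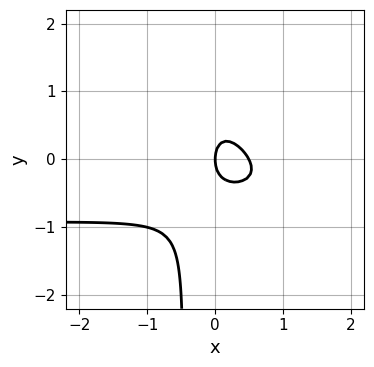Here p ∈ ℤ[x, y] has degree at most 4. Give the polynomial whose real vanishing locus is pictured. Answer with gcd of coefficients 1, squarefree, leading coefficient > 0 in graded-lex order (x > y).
1. Degree: the shape is more complex than any degree-2 curve, so deg p = 3.
2. Reading off the gridlines: it crosses the y-axis at the gridline y = 0; it meets the x-axis at x = 0 (among the integer gridlines).
3. The integer polynomial consistent with all of this is the stated p.

2*x^2*y + 2*x*y^2 + 2*x^2 + y^2 - x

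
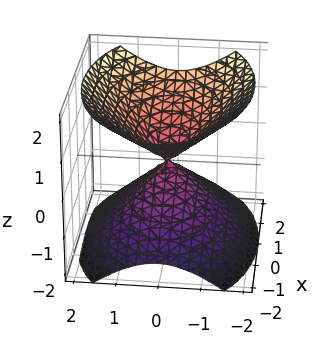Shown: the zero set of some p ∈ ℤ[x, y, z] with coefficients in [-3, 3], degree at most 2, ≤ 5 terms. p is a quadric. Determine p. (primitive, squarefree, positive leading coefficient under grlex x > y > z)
(a) There are 2 components. They look like related sheets of one shape, so recover p as a whole.
(b) deg p = 2. Two nappes meeting at a single point; a quadric.
(c) Symmetries: the y ↦ −y reflection is a symmetry, so y appears only in even powers; it's symmetric under z → −z, forcing even powers of z; the x ↦ −x reflection is a symmetry, so x appears only in even powers.
(d) From the visible intercepts: one z-axis crossing is at z = 0; one y-axis crossing is at y = 0.
(e) Solving for integer coefficients yields p as stated.

x^2 + 2*y^2 - 2*z^2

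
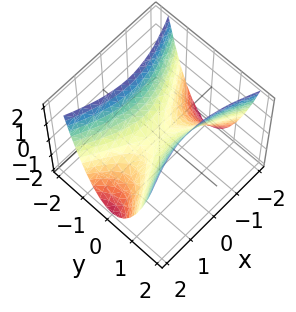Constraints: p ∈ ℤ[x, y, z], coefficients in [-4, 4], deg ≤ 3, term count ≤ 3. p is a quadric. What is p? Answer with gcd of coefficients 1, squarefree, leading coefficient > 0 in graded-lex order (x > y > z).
1. Degree: a hyperbolic paraboloid; a quadric, so deg p = 2.
2. Symmetries: mirror symmetry x ↦ −x ⇒ only even powers of x; mirror symmetry y ↦ −y ⇒ only even powers of y.
3. From the visible intercepts: it meets the z-axis at z = 0 (among the integer gridlines); it crosses the y-axis at the gridline y = 0; it crosses the x-axis at the gridline x = 0.
4. Fitting integer coefficients to these (and the overall shape) gives p.

x^2 - 3*y^2 + 2*z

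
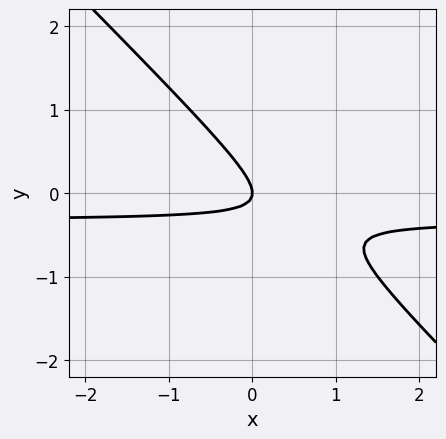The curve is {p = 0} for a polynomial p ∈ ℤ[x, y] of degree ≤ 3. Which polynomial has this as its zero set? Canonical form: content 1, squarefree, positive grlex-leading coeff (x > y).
3*x*y + 3*y^2 + x

(a) deg p = 2. No degree-1 curve has this shape.
(b) Reading off the gridlines: one x-axis crossing is at x = 0; one y-axis crossing is at y = 0.
(c) Putting this together gives p.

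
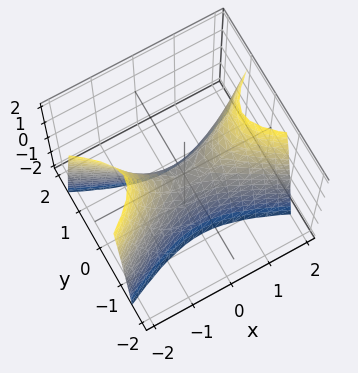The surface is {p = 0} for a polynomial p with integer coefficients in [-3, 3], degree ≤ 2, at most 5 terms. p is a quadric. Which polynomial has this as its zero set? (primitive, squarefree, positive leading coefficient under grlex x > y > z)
x^2 - 3*y^2 - z

1. deg p = 2. A saddle surface; a quadric.
2. Symmetries: the x ↦ −x reflection is a symmetry, so x appears only in even powers; it's symmetric under y → −y, forcing even powers of y.
3. Checking where it meets the axes: one z-axis crossing is at z = 0; it meets the x-axis at x = 0 (among the integer gridlines); one y-axis crossing is at y = 0.
4. Fitting integer coefficients to these (and the overall shape) gives p.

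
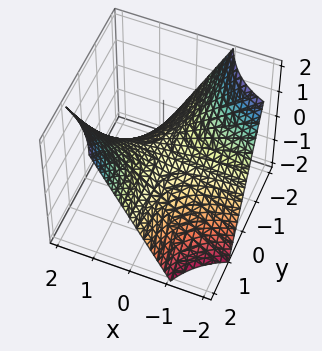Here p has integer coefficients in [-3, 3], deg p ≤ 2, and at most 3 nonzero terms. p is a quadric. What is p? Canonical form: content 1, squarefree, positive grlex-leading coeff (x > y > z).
1. deg p = 2.
2. Against the integer gridlines: the visible x-axis segment lies entirely on the surface; every point of the y-axis in the box is on the surface.
3. Matching integer coefficients to the picture gives p.

x*y - z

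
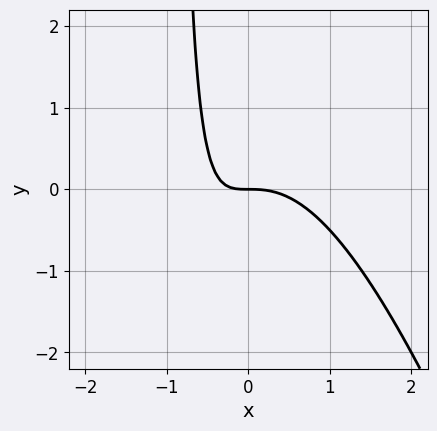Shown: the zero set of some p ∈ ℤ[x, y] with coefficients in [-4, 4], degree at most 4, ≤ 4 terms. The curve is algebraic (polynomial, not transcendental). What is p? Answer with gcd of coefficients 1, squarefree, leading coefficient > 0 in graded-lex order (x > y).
3*x^3 + x^2*y + 3*x*y + 2*y

First, the degree is 3 — the shape is more complex than any degree-2 curve.
Then, observable constraints: it crosses the y-axis at the gridline y = 0; it crosses the x-axis at the gridline x = 0.
Finally, putting this together gives p.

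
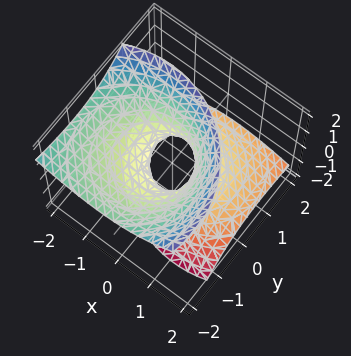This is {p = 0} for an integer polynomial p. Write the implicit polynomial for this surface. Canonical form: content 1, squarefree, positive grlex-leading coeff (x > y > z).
2*x^2 + 2*x*z + 2*y^2 + 3*y*z - 2*z^2 - 1

(a) The degree is 2 — a generic line meets the surface in up to 2 points.
(b) Against the integer gridlines: it misses every integer gridline on the z-axis.
(c) Together with the visible shape, these determine p as stated.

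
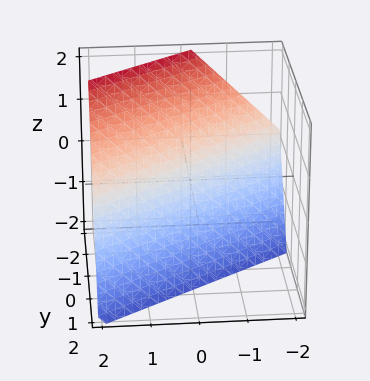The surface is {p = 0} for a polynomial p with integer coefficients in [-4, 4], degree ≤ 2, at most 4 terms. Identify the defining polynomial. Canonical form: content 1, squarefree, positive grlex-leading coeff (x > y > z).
2*x - 3*y - 2*z - 2

(a) Degree: every cross-section is a straight line — this is a plane, so deg p = 1.
(b) Reading off the gridlines: it meets the z-axis at z = -1 (among the integer gridlines); it crosses the x-axis at the gridline x = 1.
(c) Putting this together gives p.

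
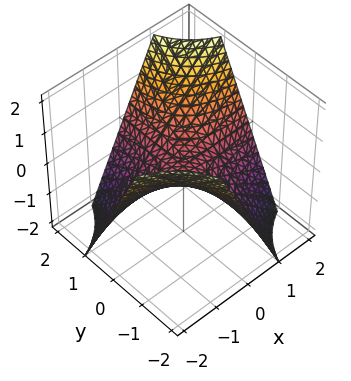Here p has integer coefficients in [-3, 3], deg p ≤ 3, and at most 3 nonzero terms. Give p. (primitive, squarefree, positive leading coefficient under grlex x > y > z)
x*y - z

(a) deg p = 2. A saddle surface; a quadric.
(b) Reading off the gridlines: one z-axis crossing is at z = 0; every point of the x-axis in the box is on the surface; every point of the y-axis in the box is on the surface.
(c) Fitting integer coefficients to these (and the overall shape) gives p.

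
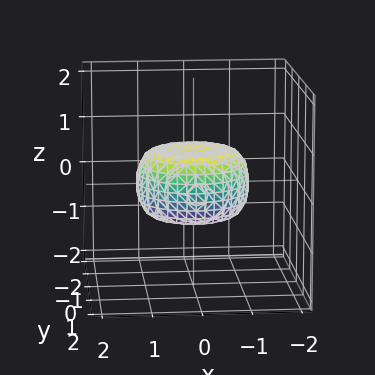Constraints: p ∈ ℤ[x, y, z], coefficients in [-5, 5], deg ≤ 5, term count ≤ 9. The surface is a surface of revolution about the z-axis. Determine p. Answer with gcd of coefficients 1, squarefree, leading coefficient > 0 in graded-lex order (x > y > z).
2*x^4 + 4*x^2*y^2 + 2*y^4 - 2*x^2 - 2*y^2 + 3*z^2 - 1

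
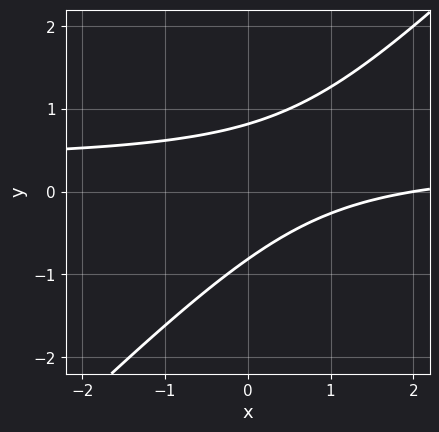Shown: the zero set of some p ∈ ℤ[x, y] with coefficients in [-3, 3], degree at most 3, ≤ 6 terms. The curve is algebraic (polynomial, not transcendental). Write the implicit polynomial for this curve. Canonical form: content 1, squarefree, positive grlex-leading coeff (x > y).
3*x*y - 3*y^2 - x + 2

(a) The degree is 2 — a generic line meets the curve in up to 2 points.
(b) From the axis intercepts and sections: it meets the x-axis at x = 2 (among the integer gridlines).
(c) Solving for integer coefficients yields p as stated.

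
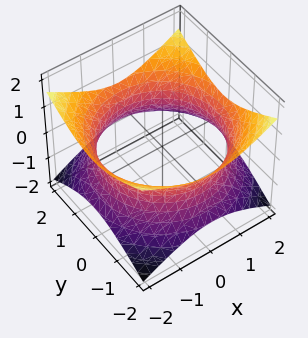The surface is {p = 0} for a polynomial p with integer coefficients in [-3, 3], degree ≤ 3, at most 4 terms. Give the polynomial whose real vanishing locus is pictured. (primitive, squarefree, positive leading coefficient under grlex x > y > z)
x^2 + y^2 - 2*z^2 - 3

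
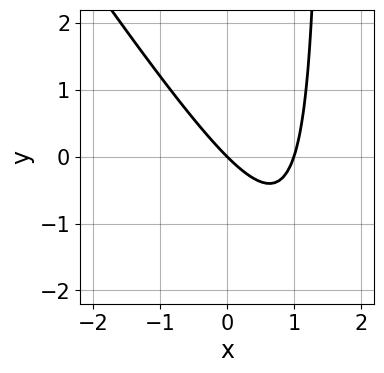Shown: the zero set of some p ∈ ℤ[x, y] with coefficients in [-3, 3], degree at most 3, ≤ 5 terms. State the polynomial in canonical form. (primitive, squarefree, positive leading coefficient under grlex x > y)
3*x^2 + 2*x*y - 3*x - 3*y

(a) deg p = 2.
(b) Checking where it meets the axes: the x-axis gridline crossings are at x ∈ {0, 1}; one y-axis crossing is at y = 0.
(c) Together with the visible shape, these determine p as stated.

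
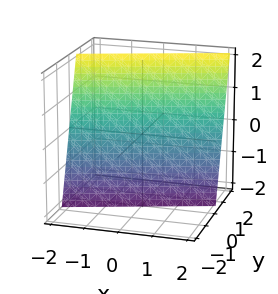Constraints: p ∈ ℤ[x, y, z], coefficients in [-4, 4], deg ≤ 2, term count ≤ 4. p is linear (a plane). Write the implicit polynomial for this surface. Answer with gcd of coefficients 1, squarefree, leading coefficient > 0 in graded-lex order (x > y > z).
x - 3*y + z + 2

Degree: every cross-section is a straight line — this is a plane, so deg p = 1.
From the axis intercepts and sections: it meets the z-axis at z = -2 (among the integer gridlines); it meets the x-axis at x = -2 (among the integer gridlines).
Solving for integer coefficients yields p as stated.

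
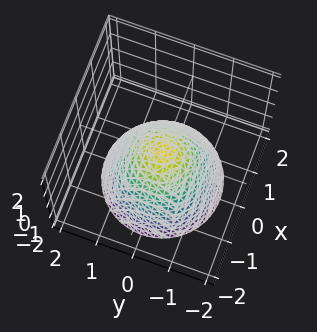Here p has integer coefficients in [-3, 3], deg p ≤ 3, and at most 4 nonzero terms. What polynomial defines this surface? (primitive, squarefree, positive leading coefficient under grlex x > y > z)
3*x^2 + 3*y^2 + 3*z - 1

deg p = 2. A generic line meets the surface in up to 2 points.
Symmetries: rotational symmetry about the z-axis ⇒ p depends on x, y only through x² + y².
Reading off the gridlines: a circular section at z = -2 has radius between 1 and 2.
Solving for integer coefficients yields p as stated.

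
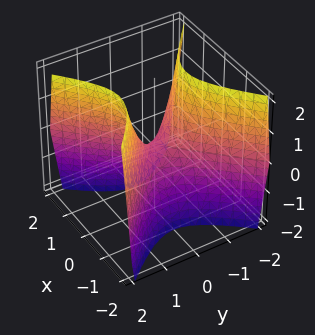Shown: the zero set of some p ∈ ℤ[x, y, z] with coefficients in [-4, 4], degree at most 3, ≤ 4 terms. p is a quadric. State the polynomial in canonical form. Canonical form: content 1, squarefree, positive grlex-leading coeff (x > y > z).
1. deg p = 2. A hyperbolic paraboloid; a quadric.
2. Symmetries: the x ↦ −x reflection is a symmetry, so x appears only in even powers; it's symmetric under y → −y, forcing even powers of y.
3. From the visible intercepts: it crosses the z-axis at the gridline z = 0; it meets the y-axis at y = 0 (among the integer gridlines); it meets the x-axis at x = 0 (among the integer gridlines).
4. Fitting integer coefficients to these (and the overall shape) gives p.

2*x^2 - 2*y^2 + z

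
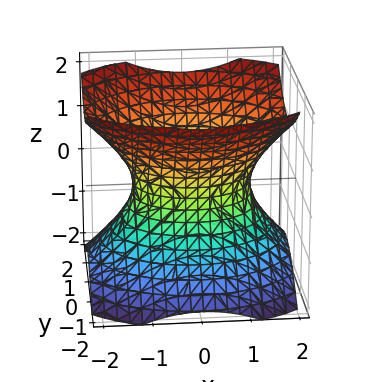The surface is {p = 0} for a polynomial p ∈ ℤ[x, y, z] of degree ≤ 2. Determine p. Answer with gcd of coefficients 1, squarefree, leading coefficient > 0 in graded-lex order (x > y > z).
2*x^2 + 3*y^2 - 3*z^2 - 3

(a) Degree: an hourglass — one-sheet hyperboloid; a quadric, so deg p = 2.
(b) Symmetries: the x ↦ −x reflection is a symmetry, so x appears only in even powers; it's symmetric under y → −y, forcing even powers of y; mirror symmetry z ↦ −z ⇒ only even powers of z.
(c) Observable constraints: the y-axis gridline crossings are at y ∈ {-1, 1}; the surface avoids every integer z-axis point in the box.
(d) These observations pin down the coefficients.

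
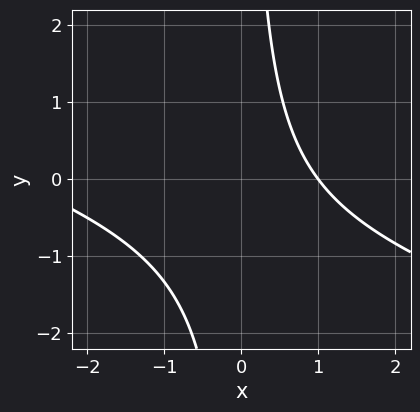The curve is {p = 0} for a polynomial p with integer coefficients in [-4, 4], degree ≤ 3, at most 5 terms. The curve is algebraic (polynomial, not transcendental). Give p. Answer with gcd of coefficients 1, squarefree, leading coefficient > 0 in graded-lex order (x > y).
1. Degree: the shape is more complex than any degree-1 curve, so deg p = 2.
2. Reading off the gridlines: no y-intercept at any integer in the box; one x-axis crossing is at x = 1.
3. Putting this together gives p.

x^2 + 3*x*y + 2*x - 3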